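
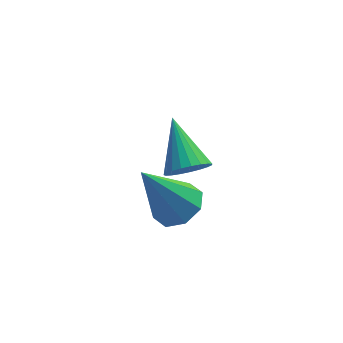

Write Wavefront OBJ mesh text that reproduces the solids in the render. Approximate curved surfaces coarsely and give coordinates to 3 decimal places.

v 0.195 2.668 -4.047
v 0.483 2.366 -3.536
v -0.035 4.032 -3.113
v 0.697 2.486 -3.659
v 0.824 2.638 -3.85
v 0.842 2.795 -4.074
v 0.748 2.93 -4.294
v 0.559 3.019 -4.471
v 0.306 3.048 -4.575
v 0.034 3.011 -4.588
v -0.209 2.915 -4.507
v -0.384 2.776 -4.347
v -0.458 2.618 -4.135
v -0.419 2.469 -3.908
v -0.274 2.354 -3.705
v -0.048 2.294 -3.561
v 0.22 2.298 -3.501
v -0.389 0.48 -3.124
v 0.121 0.026 -2.866
v -1.311 0.38 -1.476
v 0.242 0.562 -2.766
v -0.007 1.05 -2.875
v -0.48 1.204 -3.13
v -0.9 0.934 -3.381
v -1.02 0.398 -3.481
v -0.771 -0.09 -3.372
v -0.299 -0.244 -3.117
f 2 1 4
f 2 4 3
f 4 1 5
f 4 5 3
f 5 1 6
f 5 6 3
f 6 1 7
f 6 7 3
f 7 1 8
f 7 8 3
f 8 1 9
f 8 9 3
f 9 1 10
f 9 10 3
f 10 1 11
f 10 11 3
f 11 1 12
f 11 12 3
f 12 1 13
f 12 13 3
f 13 1 14
f 13 14 3
f 14 1 15
f 14 15 3
f 15 1 16
f 15 16 3
f 16 1 17
f 16 17 3
f 17 1 2
f 17 2 3
f 19 18 21
f 19 21 20
f 21 18 22
f 21 22 20
f 22 18 23
f 22 23 20
f 23 18 24
f 23 24 20
f 24 18 25
f 24 25 20
f 25 18 26
f 25 26 20
f 26 18 27
f 26 27 20
f 27 18 19
f 27 19 20



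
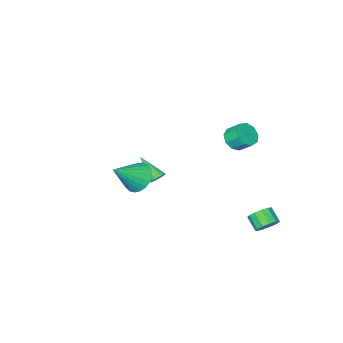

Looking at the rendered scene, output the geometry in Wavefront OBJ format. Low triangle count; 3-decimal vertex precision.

v -0.288 -3.174 -3.389
v 0.204 -3.021 -3.316
v -0.012 -4.586 -2.291
v 0.1 -2.917 -3.156
v -0.071 -2.858 -3.038
v -0.279 -2.854 -2.98
v -0.489 -2.905 -2.992
v -0.664 -3.002 -3.074
v -0.774 -3.129 -3.21
v -0.8 -3.264 -3.377
v -0.737 -3.383 -3.546
v -0.597 -3.467 -3.688
v -0.403 -3.499 -3.778
v -0.19 -3.475 -3.801
v 0.007 -3.4 -3.753
v 0.153 -3.285 -3.642
v 0.222 -3.151 -3.487
v -1.242 2.736 3.036
v -0.681 3.226 2.773
v -0.976 3.933 3.461
v -1.538 3.444 3.724
v -1.138 3.304 2.497
v -1.434 4.012 3.185
v -1.645 3.116 2.472
v -1.94 3.824 3.16
v -1.963 2.751 2.712
v -2.258 3.459 3.4
v -1.944 2.379 3.103
v -2.239 3.086 3.791
v -1.597 2.174 3.463
v -1.892 2.881 4.151
v -1.084 2.232 3.623
v -1.379 2.939 4.311
v -0.645 2.526 3.509
v -0.94 3.234 4.196
v -0.486 2.919 3.173
v -0.781 3.626 3.861
v -2.524 4.172 -3.854
v -1.783 4.206 -3.748
v -1.834 3.401 -3.139
v -2.576 3.368 -3.246
v -1.957 4.445 -3.446
v -2.009 3.641 -2.837
v -2.312 4.598 -3.274
v -2.363 3.793 -2.666
v -2.734 4.615 -3.287
v -2.785 3.811 -2.678
v -3.089 4.492 -3.479
v -3.141 3.688 -2.871
v -3.265 4.268 -3.791
v -3.317 3.463 -3.182
v -3.206 4.013 -4.123
v -3.258 3.208 -3.514
v -2.93 3.808 -4.369
v -2.982 3.004 -3.761
v -2.526 3.719 -4.452
v -2.577 2.915 -3.844
v -2.12 3.774 -4.346
v -2.172 2.97 -3.737
v -1.843 3.956 -4.083
v -1.895 3.151 -3.474
v 3.149 -0.081 0.046
v 3.749 -0.378 -0.723
v 4.711 -0.159 1.294
v 3.785 0.044 -0.742
v 3.71 0.445 -0.624
v 3.539 0.754 -0.39
v 3.301 0.92 -0.081
v 3.036 0.912 0.251
v 2.79 0.732 0.547
v 2.607 0.412 0.756
v 2.518 0.007 0.843
v 2.537 -0.414 0.792
v 2.663 -0.777 0.612
v 2.872 -1.02 0.334
v 3.13 -1.1 0.007
v 3.39 -1.004 -0.313
v 3.61 -0.749 -0.572
f 2 1 4
f 2 4 3
f 4 1 5
f 4 5 3
f 5 1 6
f 5 6 3
f 6 1 7
f 6 7 3
f 7 1 8
f 7 8 3
f 8 1 9
f 8 9 3
f 9 1 10
f 9 10 3
f 10 1 11
f 10 11 3
f 11 1 12
f 11 12 3
f 12 1 13
f 12 13 3
f 13 1 14
f 13 14 3
f 14 1 15
f 14 15 3
f 15 1 16
f 15 16 3
f 16 1 17
f 16 17 3
f 17 1 2
f 17 2 3
f 19 18 22
f 19 22 20
f 20 22 23
f 20 23 21
f 22 18 24
f 22 24 23
f 23 24 25
f 23 25 21
f 24 18 26
f 24 26 25
f 25 26 27
f 25 27 21
f 26 18 28
f 26 28 27
f 27 28 29
f 27 29 21
f 28 18 30
f 28 30 29
f 29 30 31
f 29 31 21
f 30 18 32
f 30 32 31
f 31 32 33
f 31 33 21
f 32 18 34
f 32 34 33
f 33 34 35
f 33 35 21
f 34 18 36
f 34 36 35
f 35 36 37
f 35 37 21
f 36 18 19
f 36 19 37
f 37 19 20
f 37 20 21
f 39 38 42
f 39 42 40
f 40 42 43
f 40 43 41
f 42 38 44
f 42 44 43
f 43 44 45
f 43 45 41
f 44 38 46
f 44 46 45
f 45 46 47
f 45 47 41
f 46 38 48
f 46 48 47
f 47 48 49
f 47 49 41
f 48 38 50
f 48 50 49
f 49 50 51
f 49 51 41
f 50 38 52
f 50 52 51
f 51 52 53
f 51 53 41
f 52 38 54
f 52 54 53
f 53 54 55
f 53 55 41
f 54 38 56
f 54 56 55
f 55 56 57
f 55 57 41
f 56 38 58
f 56 58 57
f 57 58 59
f 57 59 41
f 58 38 60
f 58 60 59
f 59 60 61
f 59 61 41
f 60 38 39
f 60 39 61
f 61 39 40
f 61 40 41
f 63 62 65
f 63 65 64
f 65 62 66
f 65 66 64
f 66 62 67
f 66 67 64
f 67 62 68
f 67 68 64
f 68 62 69
f 68 69 64
f 69 62 70
f 69 70 64
f 70 62 71
f 70 71 64
f 71 62 72
f 71 72 64
f 72 62 73
f 72 73 64
f 73 62 74
f 73 74 64
f 74 62 75
f 74 75 64
f 75 62 76
f 75 76 64
f 76 62 77
f 76 77 64
f 77 62 78
f 77 78 64
f 78 62 63
f 78 63 64



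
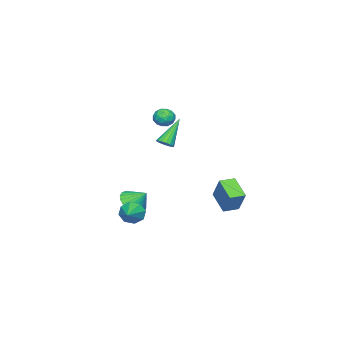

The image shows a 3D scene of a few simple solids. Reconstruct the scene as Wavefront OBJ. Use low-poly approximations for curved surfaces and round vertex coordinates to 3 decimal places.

v -3.756 -2.617 3.478
v -3.405 -2.202 3.118
v -3.095 -3.398 3.222
v -2.744 -2.983 2.862
v -2.748 -2.928 3.511
v -3.157 -2.445 3.67
v -3.343 -3.155 2.67
v -3.752 -2.672 2.829
v -3.15 -2.534 2.619
v -2.782 -2.394 3.139
v -3.718 -3.206 3.201
v -3.35 -3.066 3.721
v -3.638 -2.341 3.321
v -2.862 -3.259 3.019
v -2.864 -3.227 3.401
v -2.658 -2.983 3.189
v -3.493 -2.484 3.645
v -3.286 -2.24 3.433
v -2.9 -2.667 3.664
v -3.214 -3.36 2.907
v -3.007 -3.116 2.695
v -3.842 -2.617 3.151
v -3.636 -2.373 2.939
v -3.6 -2.933 2.676
v -3.282 -2.292 2.816
v -2.894 -2.751 2.665
v -3.246 -2.852 2.552
v -3.486 -2.569 2.645
v -3.066 -2.21 3.121
v -2.678 -2.669 2.97
v -2.68 -2.637 3.352
v -2.92 -2.353 3.445
v -2.916 -2.405 2.828
v -3.822 -2.931 3.37
v -3.434 -3.39 3.219
v -3.58 -3.247 2.895
v -3.82 -2.963 2.988
v -3.606 -2.849 3.675
v -3.218 -3.308 3.524
v -3.014 -3.031 3.695
v -3.254 -2.748 3.788
v -3.584 -3.195 3.512
v 3.307 -0.806 -0.941
v 3.612 -1.089 -1.504
v 4.653 -0.274 -0.479
v 3.444 -0.587 -1.592
v 3.196 -0.214 -1.299
v 3.013 -0.187 -0.796
v 3.001 -0.522 -0.379
v 3.169 -1.024 -0.291
v 3.417 -1.397 -0.584
v 3.6 -1.424 -1.087
v -1.097 1.342 -0.839
v -0.619 1.977 0.445
v -1.823 1.856 -0.823
v -1.345 2.491 0.461
v -0.415 2.329 -1.581
v 0.063 2.964 -0.297
v -1.141 2.843 -1.565
v -0.663 3.478 -0.281
v 2.34 -1.345 -0.673
v 3.161 -1.449 -0.528
v 2.3 -0.575 0.113
v 3.166 -1.214 -0.757
v 3.045 -1 -0.974
v 2.817 -0.838 -1.144
v 2.516 -0.753 -1.243
v 2.188 -0.758 -1.255
v 1.884 -0.853 -1.178
v 1.649 -1.022 -1.024
v 1.52 -1.241 -0.817
v 1.515 -1.475 -0.588
v 1.636 -1.689 -0.372
v 1.864 -1.851 -0.201
v 2.165 -1.936 -0.103
v 2.493 -1.931 -0.091
v 2.797 -1.836 -0.167
v 3.032 -1.667 -0.321
v 0.51 -0.555 2.944
v 0.862 -0.282 3.171
v -0.59 -0.325 4.376
v 0.735 -0.121 3.048
v 0.557 -0.059 2.901
v 0.367 -0.11 2.764
v 0.211 -0.264 2.668
v 0.122 -0.484 2.635
v 0.123 -0.72 2.673
v 0.212 -0.918 2.773
v 0.369 -1.033 2.912
v 0.558 -1.039 3.059
v 0.737 -0.933 3.178
v 0.863 -0.741 3.245
v 0.908 -0.506 3.242
f 1 38 17
f 38 12 41
f 17 41 6
f 38 41 17
f 1 17 13
f 17 6 18
f 13 18 2
f 17 18 13
f 1 13 22
f 13 2 23
f 22 23 8
f 13 23 22
f 1 22 34
f 22 8 37
f 34 37 11
f 22 37 34
f 1 34 38
f 34 11 42
f 38 42 12
f 34 42 38
f 2 18 29
f 18 6 32
f 29 32 10
f 18 32 29
f 6 41 19
f 41 12 40
f 19 40 5
f 41 40 19
f 12 42 39
f 42 11 35
f 39 35 3
f 42 35 39
f 11 37 36
f 37 8 24
f 36 24 7
f 37 24 36
f 8 23 28
f 23 2 25
f 28 25 9
f 23 25 28
f 4 30 16
f 30 10 31
f 16 31 5
f 30 31 16
f 4 16 14
f 16 5 15
f 14 15 3
f 16 15 14
f 4 14 21
f 14 3 20
f 21 20 7
f 14 20 21
f 4 21 26
f 21 7 27
f 26 27 9
f 21 27 26
f 4 26 30
f 26 9 33
f 30 33 10
f 26 33 30
f 5 31 19
f 31 10 32
f 19 32 6
f 31 32 19
f 3 15 39
f 15 5 40
f 39 40 12
f 15 40 39
f 7 20 36
f 20 3 35
f 36 35 11
f 20 35 36
f 9 27 28
f 27 7 24
f 28 24 8
f 27 24 28
f 10 33 29
f 33 9 25
f 29 25 2
f 33 25 29
f 44 43 46
f 44 46 45
f 46 43 47
f 46 47 45
f 47 43 48
f 47 48 45
f 48 43 49
f 48 49 45
f 49 43 50
f 49 50 45
f 50 43 51
f 50 51 45
f 51 43 52
f 51 52 45
f 52 43 44
f 52 44 45
f 54 56 53
f 57 54 53
f 53 56 55
f 55 57 53
f 54 60 56
f 58 54 57
f 58 60 54
f 56 60 55
f 59 57 55
f 55 60 59
f 59 58 57
f 60 58 59
f 62 61 64
f 62 64 63
f 64 61 65
f 64 65 63
f 65 61 66
f 65 66 63
f 66 61 67
f 66 67 63
f 67 61 68
f 67 68 63
f 68 61 69
f 68 69 63
f 69 61 70
f 69 70 63
f 70 61 71
f 70 71 63
f 71 61 72
f 71 72 63
f 72 61 73
f 72 73 63
f 73 61 74
f 73 74 63
f 74 61 75
f 74 75 63
f 75 61 76
f 75 76 63
f 76 61 77
f 76 77 63
f 77 61 78
f 77 78 63
f 78 61 62
f 78 62 63
f 80 79 82
f 80 82 81
f 82 79 83
f 82 83 81
f 83 79 84
f 83 84 81
f 84 79 85
f 84 85 81
f 85 79 86
f 85 86 81
f 86 79 87
f 86 87 81
f 87 79 88
f 87 88 81
f 88 79 89
f 88 89 81
f 89 79 90
f 89 90 81
f 90 79 91
f 90 91 81
f 91 79 92
f 91 92 81
f 92 79 93
f 92 93 81
f 93 79 80
f 93 80 81



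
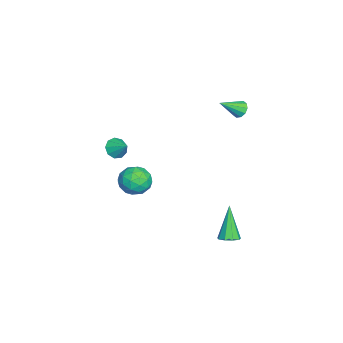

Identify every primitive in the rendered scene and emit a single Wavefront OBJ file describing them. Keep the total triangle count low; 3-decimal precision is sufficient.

v -3.381 -2.082 -2.489
v -2.504 -1.657 -2.226
v -2.716 -3.563 -2.314
v -1.839 -3.138 -2.051
v -2.634 -3.078 -1.432
v -3.045 -2.163 -1.54
v -2.175 -3.057 -3
v -2.586 -2.142 -3.108
v -1.759 -2.26 -2.542
v -2.042 -2.273 -1.573
v -3.178 -2.947 -2.967
v -3.461 -2.96 -1.998
v -3.001 -1.739 -2.373
v -2.219 -3.481 -2.167
v -2.686 -3.446 -1.803
v -2.171 -3.196 -1.649
v -3.319 -2.037 -1.97
v -2.803 -1.787 -1.815
v -2.88 -2.622 -1.349
v -2.417 -3.433 -2.725
v -1.901 -3.183 -2.57
v -3.049 -2.024 -2.891
v -2.534 -1.774 -2.737
v -2.34 -2.598 -3.191
v -2.047 -1.844 -2.404
v -1.656 -2.715 -2.301
v -1.854 -2.667 -2.859
v -2.096 -2.129 -2.922
v -2.214 -1.852 -1.835
v -1.823 -2.722 -1.732
v -2.29 -2.687 -1.368
v -2.532 -2.149 -1.432
v -1.776 -2.206 -2.02
v -3.397 -2.498 -2.808
v -3.006 -3.368 -2.705
v -2.688 -3.071 -3.108
v -2.93 -2.533 -3.172
v -3.564 -2.505 -2.239
v -3.173 -3.376 -2.136
v -3.124 -3.091 -1.618
v -3.366 -2.553 -1.681
v -3.444 -3.014 -2.52
v -0.385 2.739 -4.839
v -0.066 2.215 -4.698
v -1.395 2.641 -2.921
v 0.154 2.561 -4.564
v 0.121 2.991 -4.56
v -0.149 3.303 -4.685
v -0.528 3.351 -4.883
v -0.841 3.113 -5.06
v -0.94 2.7 -5.134
v -0.78 2.306 -5.069
v -0.434 2.114 -4.897
v -1.766 -3.46 0.917
v -1.518 -3.14 0.359
v -1.194 -2.78 1.563
v -1.919 -2.934 0.498
v -2.249 -2.975 0.833
v -2.353 -3.243 1.207
v -2.183 -3.612 1.445
v -1.818 -3.911 1.437
v -1.428 -3.999 1.184
v -1.197 -3.835 0.807
v -1.233 -3.496 0.481
v -4.092 2.878 2.952
v -3.749 2.73 2.509
v -3.408 1.842 3.828
v -3.587 2.992 2.692
v -3.618 3.211 2.974
v -3.83 3.302 3.248
v -4.143 3.231 3.409
v -4.436 3.026 3.395
v -4.598 2.764 3.212
v -4.567 2.546 2.929
v -4.355 2.454 2.655
v -4.042 2.525 2.495
f 1 38 17
f 38 12 41
f 17 41 6
f 38 41 17
f 1 17 13
f 17 6 18
f 13 18 2
f 17 18 13
f 1 13 22
f 13 2 23
f 22 23 8
f 13 23 22
f 1 22 34
f 22 8 37
f 34 37 11
f 22 37 34
f 1 34 38
f 34 11 42
f 38 42 12
f 34 42 38
f 2 18 29
f 18 6 32
f 29 32 10
f 18 32 29
f 6 41 19
f 41 12 40
f 19 40 5
f 41 40 19
f 12 42 39
f 42 11 35
f 39 35 3
f 42 35 39
f 11 37 36
f 37 8 24
f 36 24 7
f 37 24 36
f 8 23 28
f 23 2 25
f 28 25 9
f 23 25 28
f 4 30 16
f 30 10 31
f 16 31 5
f 30 31 16
f 4 16 14
f 16 5 15
f 14 15 3
f 16 15 14
f 4 14 21
f 14 3 20
f 21 20 7
f 14 20 21
f 4 21 26
f 21 7 27
f 26 27 9
f 21 27 26
f 4 26 30
f 26 9 33
f 30 33 10
f 26 33 30
f 5 31 19
f 31 10 32
f 19 32 6
f 31 32 19
f 3 15 39
f 15 5 40
f 39 40 12
f 15 40 39
f 7 20 36
f 20 3 35
f 36 35 11
f 20 35 36
f 9 27 28
f 27 7 24
f 28 24 8
f 27 24 28
f 10 33 29
f 33 9 25
f 29 25 2
f 33 25 29
f 44 43 46
f 44 46 45
f 46 43 47
f 46 47 45
f 47 43 48
f 47 48 45
f 48 43 49
f 48 49 45
f 49 43 50
f 49 50 45
f 50 43 51
f 50 51 45
f 51 43 52
f 51 52 45
f 52 43 53
f 52 53 45
f 53 43 44
f 53 44 45
f 55 54 57
f 55 57 56
f 57 54 58
f 57 58 56
f 58 54 59
f 58 59 56
f 59 54 60
f 59 60 56
f 60 54 61
f 60 61 56
f 61 54 62
f 61 62 56
f 62 54 63
f 62 63 56
f 63 54 64
f 63 64 56
f 64 54 55
f 64 55 56
f 66 65 68
f 66 68 67
f 68 65 69
f 68 69 67
f 69 65 70
f 69 70 67
f 70 65 71
f 70 71 67
f 71 65 72
f 71 72 67
f 72 65 73
f 72 73 67
f 73 65 74
f 73 74 67
f 74 65 75
f 74 75 67
f 75 65 76
f 75 76 67
f 76 65 66
f 76 66 67



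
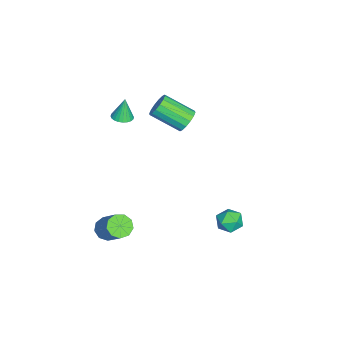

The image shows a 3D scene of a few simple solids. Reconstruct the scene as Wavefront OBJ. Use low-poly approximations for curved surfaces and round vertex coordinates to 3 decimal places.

v -3.602 0.959 -0.705
v -3.088 0.659 -1.109
v -3.263 -0.919 -0.16
v -3.778 -0.619 0.245
v -2.907 0.812 -0.821
v -3.082 -0.766 0.128
v -2.913 1.005 -0.502
v -3.088 -0.574 0.447
v -3.104 1.185 -0.237
v -3.279 -0.393 0.712
v -3.428 1.305 -0.098
v -3.603 -0.273 0.852
v -3.799 1.332 -0.121
v -3.974 -0.246 0.828
v -4.117 1.259 -0.3
v -4.292 -0.319 0.649
v -4.298 1.106 -0.588
v -4.473 -0.472 0.361
v -4.292 0.914 -0.907
v -4.467 -0.665 0.042
v -4.101 0.733 -1.172
v -4.276 -0.845 -0.223
v -3.777 0.613 -1.312
v -3.952 -0.965 -0.362
v -3.406 0.586 -1.288
v -3.581 -0.992 -0.339
v 1.17 4.338 -3.17
v 1.919 4.228 -3.182
v 1.021 3.412 -3.958
v 1.77 3.302 -3.97
v 1.375 3.143 -3.345
v 1.467 3.715 -2.858
v 1.473 3.925 -4.282
v 1.565 4.497 -3.795
v 2.106 3.973 -3.87
v 2.046 3.49 -3.291
v 0.894 4.15 -3.849
v 0.834 3.667 -3.27
v -1.802 -2.043 0.844
v -1.241 -1.913 0.91
v -1.978 -1.917 2.096
v -1.331 -1.707 0.876
v -1.492 -1.553 0.838
v -1.701 -1.474 0.801
v -1.925 -1.481 0.77
v -2.13 -1.574 0.751
v -2.286 -1.738 0.746
v -2.368 -1.949 0.755
v -2.364 -2.174 0.779
v -2.274 -2.379 0.812
v -2.113 -2.533 0.85
v -1.904 -2.613 0.888
v -1.68 -2.606 0.918
v -1.474 -2.513 0.938
v -1.319 -2.348 0.943
v -1.237 -2.138 0.933
v 2.164 -2.121 -4.475
v 2.683 -2.019 -4.918
v 3.755 -1.177 -3.468
v 3.236 -1.279 -3.025
v 2.394 -1.647 -4.92
v 3.465 -0.804 -3.47
v 1.997 -1.496 -4.714
v 3.068 -0.654 -3.264
v 1.678 -1.638 -4.396
v 2.749 -0.796 -2.946
v 1.587 -2.006 -4.115
v 2.658 -1.164 -2.665
v 1.766 -2.428 -4.002
v 2.837 -1.585 -2.552
v 2.132 -2.706 -4.111
v 3.203 -1.864 -2.661
v 2.512 -2.711 -4.389
v 3.584 -1.868 -2.94
v 2.73 -2.44 -4.708
v 3.802 -1.597 -3.258
f 2 1 5
f 2 5 3
f 3 5 6
f 3 6 4
f 5 1 7
f 5 7 6
f 6 7 8
f 6 8 4
f 7 1 9
f 7 9 8
f 8 9 10
f 8 10 4
f 9 1 11
f 9 11 10
f 10 11 12
f 10 12 4
f 11 1 13
f 11 13 12
f 12 13 14
f 12 14 4
f 13 1 15
f 13 15 14
f 14 15 16
f 14 16 4
f 15 1 17
f 15 17 16
f 16 17 18
f 16 18 4
f 17 1 19
f 17 19 18
f 18 19 20
f 18 20 4
f 19 1 21
f 19 21 20
f 20 21 22
f 20 22 4
f 21 1 23
f 21 23 22
f 22 23 24
f 22 24 4
f 23 1 25
f 23 25 24
f 24 25 26
f 24 26 4
f 25 1 2
f 25 2 26
f 26 2 3
f 26 3 4
f 27 38 32
f 27 32 28
f 27 28 34
f 27 34 37
f 27 37 38
f 28 32 36
f 32 38 31
f 38 37 29
f 37 34 33
f 34 28 35
f 30 36 31
f 30 31 29
f 30 29 33
f 30 33 35
f 30 35 36
f 31 36 32
f 29 31 38
f 33 29 37
f 35 33 34
f 36 35 28
f 40 39 42
f 40 42 41
f 42 39 43
f 42 43 41
f 43 39 44
f 43 44 41
f 44 39 45
f 44 45 41
f 45 39 46
f 45 46 41
f 46 39 47
f 46 47 41
f 47 39 48
f 47 48 41
f 48 39 49
f 48 49 41
f 49 39 50
f 49 50 41
f 50 39 51
f 50 51 41
f 51 39 52
f 51 52 41
f 52 39 53
f 52 53 41
f 53 39 54
f 53 54 41
f 54 39 55
f 54 55 41
f 55 39 56
f 55 56 41
f 56 39 40
f 56 40 41
f 58 57 61
f 58 61 59
f 59 61 62
f 59 62 60
f 61 57 63
f 61 63 62
f 62 63 64
f 62 64 60
f 63 57 65
f 63 65 64
f 64 65 66
f 64 66 60
f 65 57 67
f 65 67 66
f 66 67 68
f 66 68 60
f 67 57 69
f 67 69 68
f 68 69 70
f 68 70 60
f 69 57 71
f 69 71 70
f 70 71 72
f 70 72 60
f 71 57 73
f 71 73 72
f 72 73 74
f 72 74 60
f 73 57 75
f 73 75 74
f 74 75 76
f 74 76 60
f 75 57 58
f 75 58 76
f 76 58 59
f 76 59 60



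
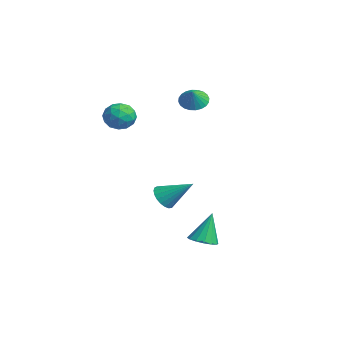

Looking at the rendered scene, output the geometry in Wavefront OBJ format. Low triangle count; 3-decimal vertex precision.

v -3.758 3.728 2.556
v -3.115 3.617 2.01
v -3.122 3.432 3.364
v -3.074 3.935 2.095
v -3.137 4.222 2.249
v -3.295 4.433 2.451
v -3.523 4.537 2.668
v -3.786 4.518 2.868
v -4.046 4.379 3.021
v -4.261 4.14 3.103
v -4.4 3.839 3.102
v -4.441 3.521 3.017
v -4.378 3.235 2.862
v -4.221 3.023 2.661
v -3.993 2.919 2.444
v -3.729 2.938 2.243
v -3.47 3.078 2.091
v -3.254 3.316 2.009
v -0.656 0.943 -3.274
v 0.061 0.52 -3.392
v 0.316 2.257 -2.086
v 0.069 0.751 -3.654
v -0.049 1.015 -3.85
v -0.271 1.267 -3.947
v -0.56 1.462 -3.927
v -0.865 1.568 -3.794
v -1.134 1.566 -3.572
v -1.32 1.456 -3.297
v -1.392 1.257 -3.019
v -1.336 1.004 -2.785
v -1.162 0.74 -2.635
v -0.901 0.512 -2.596
v -0.597 0.358 -2.674
v -0.304 0.305 -2.856
v -0.071 0.362 -3.109
v -3.658 -0.921 2.266
v -3.174 -0.199 2.691
v -2.326 -1.441 1.629
v -1.842 -0.719 2.054
v -2.214 -1.432 2.59
v -3.038 -1.111 2.984
v -2.462 -0.529 1.336
v -3.286 -0.208 1.73
v -2.435 0.043 2.116
v -2.282 -0.515 2.891
v -3.218 -1.125 1.429
v -3.065 -1.683 2.204
v -3.533 -0.515 2.534
v -1.967 -1.125 1.786
v -2.186 -1.544 2.101
v -1.901 -1.12 2.35
v -3.453 -1.051 2.707
v -3.168 -0.626 2.956
v -2.604 -1.351 2.897
v -2.332 -1.014 1.364
v -2.047 -0.589 1.613
v -3.599 -0.52 1.97
v -3.314 -0.096 2.219
v -2.896 -0.289 1.423
v -2.814 0.052 2.446
v -2.031 -0.253 2.071
v -2.396 -0.142 1.65
v -2.88 0.047 1.881
v -2.724 -0.276 2.901
v -1.941 -0.581 2.527
v -2.16 -1 2.842
v -2.644 -0.812 3.074
v -2.289 -0.133 2.563
v -3.559 -1.059 1.793
v -2.776 -1.364 1.419
v -2.856 -0.828 1.246
v -3.34 -0.64 1.478
v -3.469 -1.387 2.249
v -2.686 -1.692 1.874
v -2.62 -1.687 2.439
v -3.104 -1.498 2.67
v -3.211 -1.507 1.757
v 3.572 1.619 -4.824
v 4.177 2.177 -4.936
v 3.348 2.221 -3.036
v 3.816 2.38 -5.049
v 3.389 2.379 -5.103
v 3.012 2.175 -5.081
v 2.785 1.822 -4.991
v 2.768 1.414 -4.856
v 2.968 1.062 -4.712
v 3.329 0.858 -4.599
v 3.755 0.859 -4.546
v 4.132 1.063 -4.567
v 4.36 1.417 -4.657
v 4.376 1.824 -4.792
f 2 1 4
f 2 4 3
f 4 1 5
f 4 5 3
f 5 1 6
f 5 6 3
f 6 1 7
f 6 7 3
f 7 1 8
f 7 8 3
f 8 1 9
f 8 9 3
f 9 1 10
f 9 10 3
f 10 1 11
f 10 11 3
f 11 1 12
f 11 12 3
f 12 1 13
f 12 13 3
f 13 1 14
f 13 14 3
f 14 1 15
f 14 15 3
f 15 1 16
f 15 16 3
f 16 1 17
f 16 17 3
f 17 1 18
f 17 18 3
f 18 1 2
f 18 2 3
f 20 19 22
f 20 22 21
f 22 19 23
f 22 23 21
f 23 19 24
f 23 24 21
f 24 19 25
f 24 25 21
f 25 19 26
f 25 26 21
f 26 19 27
f 26 27 21
f 27 19 28
f 27 28 21
f 28 19 29
f 28 29 21
f 29 19 30
f 29 30 21
f 30 19 31
f 30 31 21
f 31 19 32
f 31 32 21
f 32 19 33
f 32 33 21
f 33 19 34
f 33 34 21
f 34 19 35
f 34 35 21
f 35 19 20
f 35 20 21
f 36 73 52
f 73 47 76
f 52 76 41
f 73 76 52
f 36 52 48
f 52 41 53
f 48 53 37
f 52 53 48
f 36 48 57
f 48 37 58
f 57 58 43
f 48 58 57
f 36 57 69
f 57 43 72
f 69 72 46
f 57 72 69
f 36 69 73
f 69 46 77
f 73 77 47
f 69 77 73
f 37 53 64
f 53 41 67
f 64 67 45
f 53 67 64
f 41 76 54
f 76 47 75
f 54 75 40
f 76 75 54
f 47 77 74
f 77 46 70
f 74 70 38
f 77 70 74
f 46 72 71
f 72 43 59
f 71 59 42
f 72 59 71
f 43 58 63
f 58 37 60
f 63 60 44
f 58 60 63
f 39 65 51
f 65 45 66
f 51 66 40
f 65 66 51
f 39 51 49
f 51 40 50
f 49 50 38
f 51 50 49
f 39 49 56
f 49 38 55
f 56 55 42
f 49 55 56
f 39 56 61
f 56 42 62
f 61 62 44
f 56 62 61
f 39 61 65
f 61 44 68
f 65 68 45
f 61 68 65
f 40 66 54
f 66 45 67
f 54 67 41
f 66 67 54
f 38 50 74
f 50 40 75
f 74 75 47
f 50 75 74
f 42 55 71
f 55 38 70
f 71 70 46
f 55 70 71
f 44 62 63
f 62 42 59
f 63 59 43
f 62 59 63
f 45 68 64
f 68 44 60
f 64 60 37
f 68 60 64
f 79 78 81
f 79 81 80
f 81 78 82
f 81 82 80
f 82 78 83
f 82 83 80
f 83 78 84
f 83 84 80
f 84 78 85
f 84 85 80
f 85 78 86
f 85 86 80
f 86 78 87
f 86 87 80
f 87 78 88
f 87 88 80
f 88 78 89
f 88 89 80
f 89 78 90
f 89 90 80
f 90 78 91
f 90 91 80
f 91 78 79
f 91 79 80



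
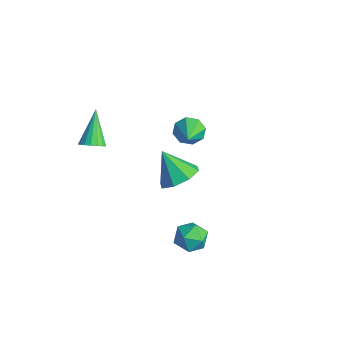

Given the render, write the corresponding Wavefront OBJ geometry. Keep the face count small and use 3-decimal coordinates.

v -2.568 3.115 -0.735
v -1.992 3.556 -1.117
v -1.452 2.305 0.015
v -2.17 3.813 -0.573
v -2.581 3.662 -0.124
v -2.985 3.19 -0.032
v -3.145 2.674 -0.352
v -2.967 2.417 -0.896
v -2.555 2.568 -1.345
v -2.152 3.04 -1.437
v 3.204 -0.493 -0.541
v 4.022 -0.206 -0.638
v 3.618 -1.794 -0.902
v 4.436 -1.507 -0.999
v 4.08 -1.548 -0.203
v 3.823 -0.744 0.02
v 3.817 -1.256 -1.56
v 3.56 -0.452 -1.337
v 4.401 -0.677 -1.267
v 4.563 -0.858 -0.429
v 3.077 -1.142 -1.111
v 3.239 -1.323 -0.273
v -1.697 -2.781 2.365
v -1.344 -3.057 2.837
v -2.783 -1.899 3.695
v -1.196 -2.789 2.78
v -1.163 -2.52 2.628
v -1.252 -2.31 2.416
v -1.443 -2.208 2.192
v -1.692 -2.238 2.009
v -1.943 -2.392 1.906
v -2.137 -2.635 1.909
v -2.23 -2.912 2.017
v -2.201 -3.159 2.204
v -2.057 -3.319 2.428
v -1.83 -3.356 2.638
v -1.573 -3.261 2.786
v 1.663 -0.198 1.411
v 2.487 -0.219 2.044
v 0.657 -0.502 2.709
v 2.176 0.51 1.974
v 1.564 0.824 1.574
v 1.01 0.54 1.078
v 0.838 -0.177 0.777
v 1.15 -0.906 0.848
v 1.761 -1.22 1.248
v 2.316 -0.936 1.744
f 2 1 4
f 2 4 3
f 4 1 5
f 4 5 3
f 5 1 6
f 5 6 3
f 6 1 7
f 6 7 3
f 7 1 8
f 7 8 3
f 8 1 9
f 8 9 3
f 9 1 10
f 9 10 3
f 10 1 2
f 10 2 3
f 11 22 16
f 11 16 12
f 11 12 18
f 11 18 21
f 11 21 22
f 12 16 20
f 16 22 15
f 22 21 13
f 21 18 17
f 18 12 19
f 14 20 15
f 14 15 13
f 14 13 17
f 14 17 19
f 14 19 20
f 15 20 16
f 13 15 22
f 17 13 21
f 19 17 18
f 20 19 12
f 24 23 26
f 24 26 25
f 26 23 27
f 26 27 25
f 27 23 28
f 27 28 25
f 28 23 29
f 28 29 25
f 29 23 30
f 29 30 25
f 30 23 31
f 30 31 25
f 31 23 32
f 31 32 25
f 32 23 33
f 32 33 25
f 33 23 34
f 33 34 25
f 34 23 35
f 34 35 25
f 35 23 36
f 35 36 25
f 36 23 37
f 36 37 25
f 37 23 24
f 37 24 25
f 39 38 41
f 39 41 40
f 41 38 42
f 41 42 40
f 42 38 43
f 42 43 40
f 43 38 44
f 43 44 40
f 44 38 45
f 44 45 40
f 45 38 46
f 45 46 40
f 46 38 47
f 46 47 40
f 47 38 39
f 47 39 40



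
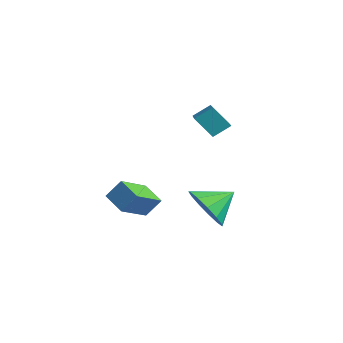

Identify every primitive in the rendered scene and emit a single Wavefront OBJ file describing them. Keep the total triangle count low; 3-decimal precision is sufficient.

v -1.14 1.442 2.788
v -0.919 2.065 3.273
v -2.659 2.348 2.317
v -2.437 2.971 2.802
v -0.623 1.889 1.978
v -0.401 2.512 2.463
v -2.141 2.795 1.507
v -1.92 3.418 1.992
v -1.364 2.08 -1.843
v -0.559 1.632 -1.406
v -1.136 3.16 -1.157
v -0.363 1.891 -1.88
v -0.484 2.21 -2.342
v -0.885 2.488 -2.646
v -1.438 2.636 -2.695
v -1.968 2.608 -2.473
v -2.306 2.412 -2.052
v -2.345 2.11 -1.564
v -2.073 1.799 -1.165
v -1.576 1.577 -0.981
v -1.011 1.515 -1.071
v -2.303 0.15 -2.086
v -1.887 -1.108 -1.451
v -3.251 0.06 -1.643
v -2.834 -1.199 -1.008
v -2.006 0.619 -1.352
v -1.589 -0.64 -0.717
v -2.953 0.528 -0.909
v -2.537 -0.73 -0.274
f 2 4 1
f 5 2 1
f 1 4 3
f 3 5 1
f 2 8 4
f 6 2 5
f 6 8 2
f 4 8 3
f 7 5 3
f 3 8 7
f 7 6 5
f 8 6 7
f 10 9 12
f 10 12 11
f 12 9 13
f 12 13 11
f 13 9 14
f 13 14 11
f 14 9 15
f 14 15 11
f 15 9 16
f 15 16 11
f 16 9 17
f 16 17 11
f 17 9 18
f 17 18 11
f 18 9 19
f 18 19 11
f 19 9 20
f 19 20 11
f 20 9 21
f 20 21 11
f 21 9 10
f 21 10 11
f 23 25 22
f 26 23 22
f 22 25 24
f 24 26 22
f 23 29 25
f 27 23 26
f 27 29 23
f 25 29 24
f 28 26 24
f 24 29 28
f 28 27 26
f 29 27 28



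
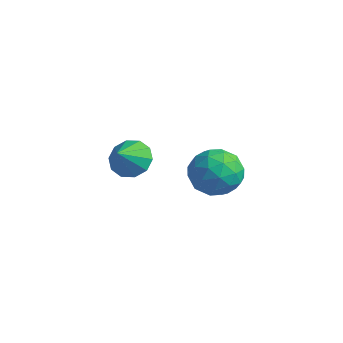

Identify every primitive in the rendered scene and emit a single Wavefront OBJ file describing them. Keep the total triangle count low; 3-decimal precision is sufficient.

v 2.773 -3.354 1.226
v 3.466 -2.982 1.374
v 3.047 -4.166 1.994
v 3.127 -2.802 1.685
v 2.652 -2.833 1.821
v 2.224 -3.063 1.73
v 2.006 -3.404 1.447
v 2.081 -3.726 1.079
v 2.42 -3.906 0.768
v 2.894 -3.875 0.632
v 3.322 -3.645 0.723
v 3.541 -3.304 1.006
v 2.551 1.528 -0.91
v 3.376 0.941 -0.526
v 2.124 0.219 -1.994
v 2.949 -0.368 -1.61
v 2.093 -0.162 -0.981
v 2.356 0.647 -0.311
v 3.144 0.513 -2.209
v 3.407 1.322 -1.539
v 3.743 0.314 -1.329
v 3.093 -0.103 -0.57
v 2.407 1.263 -1.95
v 1.757 0.846 -1.191
v 3.001 1.349 -0.623
v 2.499 -0.189 -1.897
v 1.996 -0.068 -1.527
v 2.481 -0.413 -1.302
v 2.401 1.176 -0.496
v 2.887 0.831 -0.271
v 2.132 0.183 -0.538
v 2.613 0.329 -2.249
v 3.099 -0.016 -2.024
v 3.019 1.573 -1.218
v 3.504 1.228 -0.993
v 3.368 0.977 -1.982
v 3.701 0.636 -0.869
v 3.451 -0.134 -1.507
v 3.565 0.384 -1.859
v 3.72 0.86 -1.465
v 3.32 0.39 -0.423
v 3.069 -0.379 -1.06
v 2.565 -0.258 -0.69
v 2.72 0.218 -0.296
v 3.535 0.022 -0.895
v 2.431 1.539 -1.46
v 2.18 0.77 -2.097
v 2.78 0.942 -2.224
v 2.935 1.418 -1.83
v 2.049 1.294 -1.013
v 1.799 0.524 -1.651
v 1.78 0.3 -1.055
v 1.935 0.776 -0.661
v 1.965 1.138 -1.625
f 2 1 4
f 2 4 3
f 4 1 5
f 4 5 3
f 5 1 6
f 5 6 3
f 6 1 7
f 6 7 3
f 7 1 8
f 7 8 3
f 8 1 9
f 8 9 3
f 9 1 10
f 9 10 3
f 10 1 11
f 10 11 3
f 11 1 12
f 11 12 3
f 12 1 2
f 12 2 3
f 13 50 29
f 50 24 53
f 29 53 18
f 50 53 29
f 13 29 25
f 29 18 30
f 25 30 14
f 29 30 25
f 13 25 34
f 25 14 35
f 34 35 20
f 25 35 34
f 13 34 46
f 34 20 49
f 46 49 23
f 34 49 46
f 13 46 50
f 46 23 54
f 50 54 24
f 46 54 50
f 14 30 41
f 30 18 44
f 41 44 22
f 30 44 41
f 18 53 31
f 53 24 52
f 31 52 17
f 53 52 31
f 24 54 51
f 54 23 47
f 51 47 15
f 54 47 51
f 23 49 48
f 49 20 36
f 48 36 19
f 49 36 48
f 20 35 40
f 35 14 37
f 40 37 21
f 35 37 40
f 16 42 28
f 42 22 43
f 28 43 17
f 42 43 28
f 16 28 26
f 28 17 27
f 26 27 15
f 28 27 26
f 16 26 33
f 26 15 32
f 33 32 19
f 26 32 33
f 16 33 38
f 33 19 39
f 38 39 21
f 33 39 38
f 16 38 42
f 38 21 45
f 42 45 22
f 38 45 42
f 17 43 31
f 43 22 44
f 31 44 18
f 43 44 31
f 15 27 51
f 27 17 52
f 51 52 24
f 27 52 51
f 19 32 48
f 32 15 47
f 48 47 23
f 32 47 48
f 21 39 40
f 39 19 36
f 40 36 20
f 39 36 40
f 22 45 41
f 45 21 37
f 41 37 14
f 45 37 41



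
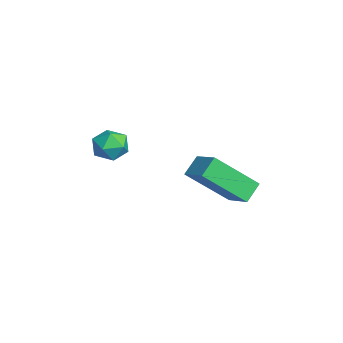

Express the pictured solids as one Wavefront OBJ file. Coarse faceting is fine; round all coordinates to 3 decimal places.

v -0.885 4.235 -1.735
v -1.021 2.655 -0.282
v 0.163 4.619 -1.22
v 0.028 3.039 0.233
v -0.408 3.681 -2.293
v -0.543 2.101 -0.84
v 0.641 4.065 -1.778
v 0.505 2.485 -0.325
v -0.011 0.036 0.891
v 0.436 -0.199 1.412
v -0.676 -0.921 1.028
v -0.229 -1.156 1.549
v -0.647 -0.575 1.665
v -0.236 0.017 1.58
v -0.004 -1.137 0.86
v 0.407 -0.545 0.775
v 0.44 -0.924 1.393
v 0.042 -0.576 1.89
v -0.282 -0.544 0.55
v -0.68 -0.196 1.047
f 2 4 1
f 5 2 1
f 1 4 3
f 3 5 1
f 2 8 4
f 6 2 5
f 6 8 2
f 4 8 3
f 7 5 3
f 3 8 7
f 7 6 5
f 8 6 7
f 9 20 14
f 9 14 10
f 9 10 16
f 9 16 19
f 9 19 20
f 10 14 18
f 14 20 13
f 20 19 11
f 19 16 15
f 16 10 17
f 12 18 13
f 12 13 11
f 12 11 15
f 12 15 17
f 12 17 18
f 13 18 14
f 11 13 20
f 15 11 19
f 17 15 16
f 18 17 10



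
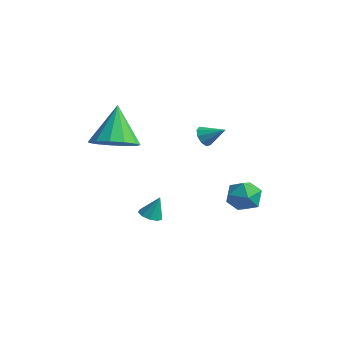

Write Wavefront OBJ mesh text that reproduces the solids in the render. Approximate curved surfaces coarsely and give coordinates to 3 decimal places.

v -2.978 1.598 0.288
v -2.625 1.394 -0.096
v -2.122 2.022 0.852
v -2.736 1.748 -0.194
v -2.96 2.031 -0.066
v -3.193 2.112 0.227
v -3.325 1.952 0.549
v -3.296 1.627 0.749
v -3.118 1.288 0.733
v -2.875 1.094 0.509
v -2.68 1.136 0.182
v -3.47 -1.116 -3.688
v -2.925 -1.196 -3.787
v -3.23 -0.764 -2.652
v -3.026 -0.84 -3.885
v -3.334 -0.613 -3.891
v -3.707 -0.622 -3.801
v -3.968 -0.862 -3.659
v -3.997 -1.221 -3.529
v -3.78 -1.532 -3.474
v -3.417 -1.648 -3.519
v -3.08 -1.515 -3.643
v -0.588 2.554 -2.871
v -0.159 2.237 -2.154
v -1.341 1.323 -2.966
v -0.912 1.006 -2.249
v -1.493 1.678 -2.16
v -1.028 2.439 -2.101
v -0.472 1.121 -3.019
v -0.007 1.882 -2.96
v -0.087 1.351 -2.246
v -0.718 1.695 -1.715
v -0.782 1.865 -3.405
v -1.413 2.209 -2.874
v -3.444 -3.149 1.388
v -2.668 -2.387 1.319
v -4.136 -2.291 3.092
v -3.153 -2.168 1.012
v -3.73 -2.261 0.824
v -4.217 -2.635 0.816
v -4.458 -3.173 0.988
v -4.378 -3.703 1.288
v -4.001 -4.057 1.619
v -3.447 -4.123 1.877
v -2.893 -3.88 1.979
v -2.513 -3.404 1.894
v -2.429 -2.848 1.648
f 2 1 4
f 2 4 3
f 4 1 5
f 4 5 3
f 5 1 6
f 5 6 3
f 6 1 7
f 6 7 3
f 7 1 8
f 7 8 3
f 8 1 9
f 8 9 3
f 9 1 10
f 9 10 3
f 10 1 11
f 10 11 3
f 11 1 2
f 11 2 3
f 13 12 15
f 13 15 14
f 15 12 16
f 15 16 14
f 16 12 17
f 16 17 14
f 17 12 18
f 17 18 14
f 18 12 19
f 18 19 14
f 19 12 20
f 19 20 14
f 20 12 21
f 20 21 14
f 21 12 22
f 21 22 14
f 22 12 13
f 22 13 14
f 23 34 28
f 23 28 24
f 23 24 30
f 23 30 33
f 23 33 34
f 24 28 32
f 28 34 27
f 34 33 25
f 33 30 29
f 30 24 31
f 26 32 27
f 26 27 25
f 26 25 29
f 26 29 31
f 26 31 32
f 27 32 28
f 25 27 34
f 29 25 33
f 31 29 30
f 32 31 24
f 36 35 38
f 36 38 37
f 38 35 39
f 38 39 37
f 39 35 40
f 39 40 37
f 40 35 41
f 40 41 37
f 41 35 42
f 41 42 37
f 42 35 43
f 42 43 37
f 43 35 44
f 43 44 37
f 44 35 45
f 44 45 37
f 45 35 46
f 45 46 37
f 46 35 47
f 46 47 37
f 47 35 36
f 47 36 37



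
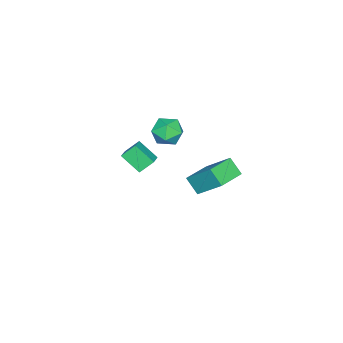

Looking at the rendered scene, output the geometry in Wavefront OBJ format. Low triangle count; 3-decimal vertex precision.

v 0.973 0.321 3.998
v 1.747 -0.241 3.747
v -0.007 -0.919 3.753
v 0.767 -1.481 3.502
v 0.655 -1.184 4.438
v 1.261 -0.417 4.589
v 0.479 -0.743 2.911
v 1.085 0.024 3.062
v 1.441 -0.898 3.075
v 1.55 -1.171 4.019
v 0.19 0.011 3.481
v 0.299 -0.262 4.425
v 2.689 2.583 3.343
v 2.906 4.016 4.693
v 2.904 3.326 2.52
v 3.121 4.759 3.869
v 4.279 2.241 3.451
v 4.496 3.674 4.8
v 4.494 2.984 2.627
v 4.711 4.417 3.977
v -0.662 -3.969 -0.142
v -1.161 -3.35 0.589
v -0.611 -2.831 -1.071
v -1.11 -2.212 -0.34
v 0.33 -3.668 0.28
v -0.169 -3.049 1.011
v 0.381 -2.53 -0.649
v -0.118 -1.911 0.082
f 1 12 6
f 1 6 2
f 1 2 8
f 1 8 11
f 1 11 12
f 2 6 10
f 6 12 5
f 12 11 3
f 11 8 7
f 8 2 9
f 4 10 5
f 4 5 3
f 4 3 7
f 4 7 9
f 4 9 10
f 5 10 6
f 3 5 12
f 7 3 11
f 9 7 8
f 10 9 2
f 14 16 13
f 17 14 13
f 13 16 15
f 15 17 13
f 14 20 16
f 18 14 17
f 18 20 14
f 16 20 15
f 19 17 15
f 15 20 19
f 19 18 17
f 20 18 19
f 22 24 21
f 25 22 21
f 21 24 23
f 23 25 21
f 22 28 24
f 26 22 25
f 26 28 22
f 24 28 23
f 27 25 23
f 23 28 27
f 27 26 25
f 28 26 27



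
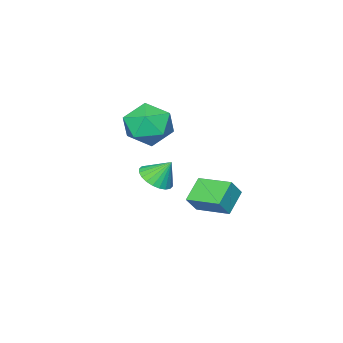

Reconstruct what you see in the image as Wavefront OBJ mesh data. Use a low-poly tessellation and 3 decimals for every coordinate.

v -2.208 1.372 -1.733
v -3.216 1.054 -1.011
v -2.508 2.931 -1.465
v -3.516 2.613 -0.743
v -1.644 1.347 -0.957
v -2.652 1.029 -0.235
v -1.944 2.906 -0.689
v -2.952 2.588 0.033
v -0.451 1.681 4.441
v 0.648 1.47 4.555
v -0.508 0.59 2.985
v 0.591 0.379 3.099
v -0.139 -0.016 3.858
v -0.104 0.659 4.758
v 0.244 1.401 2.782
v 0.279 2.076 3.682
v 1.078 1.298 3.53
v 0.841 0.422 4.195
v -0.701 1.638 3.345
v -0.938 0.762 4.01
v 1.63 3.095 2.246
v 2.333 3.065 2.531
v 1.29 3.585 3.134
v 2.339 3.325 2.39
v 2.237 3.551 2.226
v 2.043 3.707 2.066
v 1.786 3.77 1.933
v 1.504 3.73 1.848
v 1.242 3.594 1.823
v 1.039 3.381 1.862
v 0.926 3.125 1.96
v 0.92 2.865 2.102
v 1.022 2.639 2.265
v 1.216 2.483 2.425
v 1.474 2.42 2.558
v 1.755 2.46 2.644
v 2.017 2.596 2.669
v 2.22 2.809 2.629
f 2 4 1
f 5 2 1
f 1 4 3
f 3 5 1
f 2 8 4
f 6 2 5
f 6 8 2
f 4 8 3
f 7 5 3
f 3 8 7
f 7 6 5
f 8 6 7
f 9 20 14
f 9 14 10
f 9 10 16
f 9 16 19
f 9 19 20
f 10 14 18
f 14 20 13
f 20 19 11
f 19 16 15
f 16 10 17
f 12 18 13
f 12 13 11
f 12 11 15
f 12 15 17
f 12 17 18
f 13 18 14
f 11 13 20
f 15 11 19
f 17 15 16
f 18 17 10
f 22 21 24
f 22 24 23
f 24 21 25
f 24 25 23
f 25 21 26
f 25 26 23
f 26 21 27
f 26 27 23
f 27 21 28
f 27 28 23
f 28 21 29
f 28 29 23
f 29 21 30
f 29 30 23
f 30 21 31
f 30 31 23
f 31 21 32
f 31 32 23
f 32 21 33
f 32 33 23
f 33 21 34
f 33 34 23
f 34 21 35
f 34 35 23
f 35 21 36
f 35 36 23
f 36 21 37
f 36 37 23
f 37 21 38
f 37 38 23
f 38 21 22
f 38 22 23



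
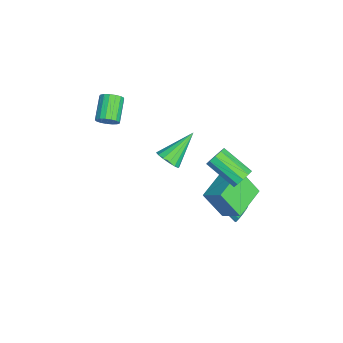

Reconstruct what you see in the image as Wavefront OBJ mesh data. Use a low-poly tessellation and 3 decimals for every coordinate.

v 0.833 0.035 1.205
v 1.283 0.577 1.056
v -0.213 1.245 2.455
v 1.011 0.604 0.802
v 0.692 0.479 0.656
v 0.41 0.235 0.657
v 0.242 -0.063 0.805
v 0.232 -0.334 1.06
v 0.383 -0.507 1.354
v 0.654 -0.535 1.607
v 0.974 -0.41 1.753
v 1.255 -0.166 1.752
v 1.424 0.132 1.605
v 1.434 0.404 1.35
v -2.38 -3.198 0.922
v -2.056 -2.968 1.424
v -3.356 -2.831 2.2
v -3.68 -3.062 1.698
v -2.127 -2.718 1.261
v -3.427 -2.581 2.037
v -2.256 -2.578 1.021
v -3.556 -2.442 1.797
v -2.413 -2.581 0.758
v -3.713 -2.444 1.534
v -2.562 -2.725 0.533
v -3.863 -2.588 1.308
v -2.67 -2.977 0.397
v -3.97 -2.84 1.172
v -2.712 -3.28 0.381
v -4.012 -3.143 1.157
v -2.677 -3.564 0.489
v -3.977 -3.428 1.265
v -2.574 -3.765 0.697
v -3.874 -3.628 1.472
v -2.427 -3.836 0.956
v -3.727 -3.699 1.732
v -2.269 -3.761 1.207
v -3.569 -3.624 1.983
v -2.137 -3.557 1.393
v -3.437 -3.42 2.169
v -2.06 -3.27 1.472
v -3.36 -3.134 2.247
v 0.076 3.743 -4.092
v 0.43 3.821 -3.64
v -0.656 1.937 -3.208
v 0.12 3.983 -3.565
v -0.208 4.054 -3.692
v -0.428 4.006 -3.972
v -0.455 3.858 -4.297
v -0.279 3.666 -4.544
v 0.032 3.504 -4.618
v 0.359 3.433 -4.491
v 0.579 3.481 -4.212
v 0.606 3.629 -3.887
v 2.322 3.755 1.443
v 2.897 3.509 1.621
v 2.033 2.138 2.514
v 1.458 2.385 2.337
v 2.779 3.768 1.905
v 1.915 2.397 2.798
v 2.487 4.022 2.013
v 1.624 2.651 2.906
v 2.132 4.174 1.903
v 1.268 2.804 2.796
v 1.85 4.166 1.617
v 0.986 2.796 2.511
v 1.747 4.002 1.266
v 0.883 2.631 2.159
v 1.865 3.743 0.982
v 1.001 2.372 1.875
v 2.156 3.489 0.874
v 1.293 2.118 1.767
v 2.512 3.336 0.984
v 1.648 1.966 1.877
v 2.794 3.344 1.269
v 1.93 1.974 2.163
v -0.23 2.718 -0.7
v 0.381 3.604 0.046
v 0.052 3.706 -2.105
v 0.664 4.592 -1.358
v 1.456 1.808 -1.002
v 2.068 2.694 -0.255
v 1.739 2.796 -2.406
v 2.35 3.682 -1.66
f 2 1 4
f 2 4 3
f 4 1 5
f 4 5 3
f 5 1 6
f 5 6 3
f 6 1 7
f 6 7 3
f 7 1 8
f 7 8 3
f 8 1 9
f 8 9 3
f 9 1 10
f 9 10 3
f 10 1 11
f 10 11 3
f 11 1 12
f 11 12 3
f 12 1 13
f 12 13 3
f 13 1 14
f 13 14 3
f 14 1 2
f 14 2 3
f 16 15 19
f 16 19 17
f 17 19 20
f 17 20 18
f 19 15 21
f 19 21 20
f 20 21 22
f 20 22 18
f 21 15 23
f 21 23 22
f 22 23 24
f 22 24 18
f 23 15 25
f 23 25 24
f 24 25 26
f 24 26 18
f 25 15 27
f 25 27 26
f 26 27 28
f 26 28 18
f 27 15 29
f 27 29 28
f 28 29 30
f 28 30 18
f 29 15 31
f 29 31 30
f 30 31 32
f 30 32 18
f 31 15 33
f 31 33 32
f 32 33 34
f 32 34 18
f 33 15 35
f 33 35 34
f 34 35 36
f 34 36 18
f 35 15 37
f 35 37 36
f 36 37 38
f 36 38 18
f 37 15 39
f 37 39 38
f 38 39 40
f 38 40 18
f 39 15 41
f 39 41 40
f 40 41 42
f 40 42 18
f 41 15 16
f 41 16 42
f 42 16 17
f 42 17 18
f 44 43 46
f 44 46 45
f 46 43 47
f 46 47 45
f 47 43 48
f 47 48 45
f 48 43 49
f 48 49 45
f 49 43 50
f 49 50 45
f 50 43 51
f 50 51 45
f 51 43 52
f 51 52 45
f 52 43 53
f 52 53 45
f 53 43 54
f 53 54 45
f 54 43 44
f 54 44 45
f 56 55 59
f 56 59 57
f 57 59 60
f 57 60 58
f 59 55 61
f 59 61 60
f 60 61 62
f 60 62 58
f 61 55 63
f 61 63 62
f 62 63 64
f 62 64 58
f 63 55 65
f 63 65 64
f 64 65 66
f 64 66 58
f 65 55 67
f 65 67 66
f 66 67 68
f 66 68 58
f 67 55 69
f 67 69 68
f 68 69 70
f 68 70 58
f 69 55 71
f 69 71 70
f 70 71 72
f 70 72 58
f 71 55 73
f 71 73 72
f 72 73 74
f 72 74 58
f 73 55 75
f 73 75 74
f 74 75 76
f 74 76 58
f 75 55 56
f 75 56 76
f 76 56 57
f 76 57 58
f 78 80 77
f 81 78 77
f 77 80 79
f 79 81 77
f 78 84 80
f 82 78 81
f 82 84 78
f 80 84 79
f 83 81 79
f 79 84 83
f 83 82 81
f 84 82 83



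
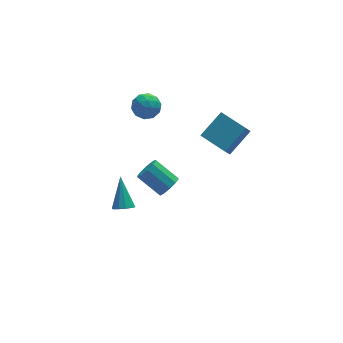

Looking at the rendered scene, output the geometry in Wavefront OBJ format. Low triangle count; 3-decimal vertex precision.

v 0.932 0.082 -4.2
v 1.48 0.083 -3.674
v 0.557 1.139 -2.714
v 0.008 1.138 -3.24
v 1.567 0.433 -3.975
v 0.644 1.489 -3.015
v 1.412 0.648 -4.362
v 0.488 1.705 -3.402
v 1.073 0.648 -4.687
v 0.149 1.704 -3.727
v 0.68 0.431 -4.826
v -0.243 1.487 -3.867
v 0.383 0.081 -4.726
v -0.54 1.137 -3.766
v 0.296 -0.269 -4.425
v -0.627 0.787 -3.465
v 0.452 -0.485 -4.038
v -0.472 0.572 -3.078
v 0.791 -0.484 -3.713
v -0.133 0.572 -2.753
v 1.183 -0.267 -3.573
v 0.26 0.789 -2.614
v 3.289 -2.101 0.37
v 4.666 -1.528 1.395
v 2.432 -0.691 0.731
v 3.808 -0.117 1.757
v 3.792 -1.543 -0.617
v 5.168 -0.969 0.409
v 2.934 -0.132 -0.255
v 4.311 0.441 0.77
v -3.106 -4.335 0.045
v -2.745 -4.021 -0.318
v -2.834 -3.085 1.395
v -3.091 -3.896 -0.364
v -3.443 -3.938 -0.254
v -3.666 -4.132 -0.03
v -3.675 -4.403 0.222
v -3.467 -4.648 0.407
v -3.121 -4.774 0.454
v -2.769 -4.731 0.344
v -2.546 -4.538 0.12
v -2.537 -4.266 -0.133
v -0.558 1.413 2.518
v 0.116 1.551 3.021
v -0.256 0.069 2.479
v 0.418 0.207 2.982
v -0.37 0.29 3.294
v -0.557 1.121 3.318
v 0.417 0.499 2.182
v 0.23 1.33 2.206
v 0.718 0.986 2.813
v 0.232 0.856 3.5
v -0.372 0.764 2
v -0.858 0.634 2.687
v -0.248 1.6 2.773
v 0.108 0.02 2.727
v -0.355 0.069 2.911
v 0.041 0.15 3.206
v -0.643 1.347 2.948
v -0.247 1.428 3.243
v -0.532 0.687 3.404
v 0.107 0.192 2.257
v 0.503 0.273 2.552
v -0.181 1.47 2.294
v 0.215 1.551 2.589
v 0.392 0.933 2.096
v 0.502 1.349 2.946
v 0.68 0.559 2.923
v 0.679 0.731 2.453
v 0.569 1.219 2.467
v 0.217 1.273 3.35
v 0.395 0.483 3.327
v -0.069 0.532 3.511
v -0.179 1.02 3.525
v 0.571 0.941 3.228
v -0.535 1.137 2.173
v -0.357 0.347 2.15
v 0.039 0.6 1.975
v -0.071 1.088 1.989
v -0.82 1.061 2.577
v -0.642 0.271 2.554
v -0.709 0.401 3.033
v -0.819 0.889 3.047
v -0.711 0.679 2.272
f 2 1 5
f 2 5 3
f 3 5 6
f 3 6 4
f 5 1 7
f 5 7 6
f 6 7 8
f 6 8 4
f 7 1 9
f 7 9 8
f 8 9 10
f 8 10 4
f 9 1 11
f 9 11 10
f 10 11 12
f 10 12 4
f 11 1 13
f 11 13 12
f 12 13 14
f 12 14 4
f 13 1 15
f 13 15 14
f 14 15 16
f 14 16 4
f 15 1 17
f 15 17 16
f 16 17 18
f 16 18 4
f 17 1 19
f 17 19 18
f 18 19 20
f 18 20 4
f 19 1 21
f 19 21 20
f 20 21 22
f 20 22 4
f 21 1 2
f 21 2 22
f 22 2 3
f 22 3 4
f 24 26 23
f 27 24 23
f 23 26 25
f 25 27 23
f 24 30 26
f 28 24 27
f 28 30 24
f 26 30 25
f 29 27 25
f 25 30 29
f 29 28 27
f 30 28 29
f 32 31 34
f 32 34 33
f 34 31 35
f 34 35 33
f 35 31 36
f 35 36 33
f 36 31 37
f 36 37 33
f 37 31 38
f 37 38 33
f 38 31 39
f 38 39 33
f 39 31 40
f 39 40 33
f 40 31 41
f 40 41 33
f 41 31 42
f 41 42 33
f 42 31 32
f 42 32 33
f 43 80 59
f 80 54 83
f 59 83 48
f 80 83 59
f 43 59 55
f 59 48 60
f 55 60 44
f 59 60 55
f 43 55 64
f 55 44 65
f 64 65 50
f 55 65 64
f 43 64 76
f 64 50 79
f 76 79 53
f 64 79 76
f 43 76 80
f 76 53 84
f 80 84 54
f 76 84 80
f 44 60 71
f 60 48 74
f 71 74 52
f 60 74 71
f 48 83 61
f 83 54 82
f 61 82 47
f 83 82 61
f 54 84 81
f 84 53 77
f 81 77 45
f 84 77 81
f 53 79 78
f 79 50 66
f 78 66 49
f 79 66 78
f 50 65 70
f 65 44 67
f 70 67 51
f 65 67 70
f 46 72 58
f 72 52 73
f 58 73 47
f 72 73 58
f 46 58 56
f 58 47 57
f 56 57 45
f 58 57 56
f 46 56 63
f 56 45 62
f 63 62 49
f 56 62 63
f 46 63 68
f 63 49 69
f 68 69 51
f 63 69 68
f 46 68 72
f 68 51 75
f 72 75 52
f 68 75 72
f 47 73 61
f 73 52 74
f 61 74 48
f 73 74 61
f 45 57 81
f 57 47 82
f 81 82 54
f 57 82 81
f 49 62 78
f 62 45 77
f 78 77 53
f 62 77 78
f 51 69 70
f 69 49 66
f 70 66 50
f 69 66 70
f 52 75 71
f 75 51 67
f 71 67 44
f 75 67 71



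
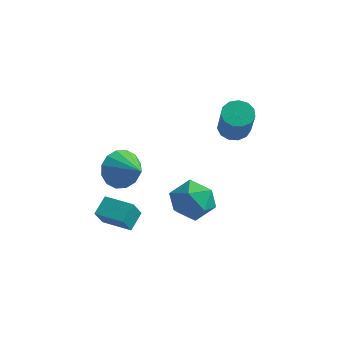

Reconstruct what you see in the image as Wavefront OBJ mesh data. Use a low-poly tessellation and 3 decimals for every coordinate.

v -2.055 -0.775 0.798
v -1.496 -0.523 -0.055
v -0.705 -1.385 1.502
v -1.466 -0.086 0.267
v -1.594 0.166 0.731
v -1.845 0.167 1.213
v -2.153 -0.085 1.584
v -2.434 -0.522 1.744
v -2.613 -1.026 1.651
v -2.643 -1.463 1.329
v -2.516 -1.716 0.865
v -2.264 -1.716 0.383
v -1.957 -1.464 0.012
v -1.676 -1.028 -0.148
v -3.385 -0.186 -3.682
v -3.441 -0.806 -2.679
v -3.346 0.731 -3.113
v -3.402 0.111 -2.11
v -1.878 -0.271 -3.65
v -1.934 -0.891 -2.647
v -1.839 0.646 -3.081
v -1.895 0.026 -2.078
v 1.131 -0.417 0.948
v 1.642 0.22 0.143
v 1.318 -1.92 -0.123
v 1.829 -1.283 -0.928
v 2.363 -1.487 0.066
v 2.247 -0.558 0.728
v 0.713 -1.142 -0.708
v 0.597 -0.213 -0.046
v 1.383 -0.228 -0.88
v 2.403 -0.441 -0.402
v 0.557 -1.259 0.422
v 1.577 -1.472 0.9
v 1.114 4.049 1.552
v 1.548 3.585 1.117
v 2.22 2.527 2.913
v 1.786 2.991 3.348
v 1.798 3.923 1.222
v 2.47 2.865 3.018
v 1.832 4.301 1.432
v 2.503 3.243 3.228
v 1.637 4.599 1.68
v 2.309 3.541 3.477
v 1.277 4.722 1.888
v 1.948 3.665 3.684
v 0.864 4.632 1.989
v 1.536 3.574 3.785
v 0.532 4.356 1.951
v 1.203 3.298 3.747
v 0.384 3.983 1.786
v 1.055 2.925 3.582
v 0.468 3.631 1.547
v 1.139 2.573 3.344
v 0.757 3.411 1.31
v 1.429 2.353 3.106
v 1.16 3.394 1.149
v 1.831 2.336 2.945
f 2 1 4
f 2 4 3
f 4 1 5
f 4 5 3
f 5 1 6
f 5 6 3
f 6 1 7
f 6 7 3
f 7 1 8
f 7 8 3
f 8 1 9
f 8 9 3
f 9 1 10
f 9 10 3
f 10 1 11
f 10 11 3
f 11 1 12
f 11 12 3
f 12 1 13
f 12 13 3
f 13 1 14
f 13 14 3
f 14 1 2
f 14 2 3
f 16 18 15
f 19 16 15
f 15 18 17
f 17 19 15
f 16 22 18
f 20 16 19
f 20 22 16
f 18 22 17
f 21 19 17
f 17 22 21
f 21 20 19
f 22 20 21
f 23 34 28
f 23 28 24
f 23 24 30
f 23 30 33
f 23 33 34
f 24 28 32
f 28 34 27
f 34 33 25
f 33 30 29
f 30 24 31
f 26 32 27
f 26 27 25
f 26 25 29
f 26 29 31
f 26 31 32
f 27 32 28
f 25 27 34
f 29 25 33
f 31 29 30
f 32 31 24
f 36 35 39
f 36 39 37
f 37 39 40
f 37 40 38
f 39 35 41
f 39 41 40
f 40 41 42
f 40 42 38
f 41 35 43
f 41 43 42
f 42 43 44
f 42 44 38
f 43 35 45
f 43 45 44
f 44 45 46
f 44 46 38
f 45 35 47
f 45 47 46
f 46 47 48
f 46 48 38
f 47 35 49
f 47 49 48
f 48 49 50
f 48 50 38
f 49 35 51
f 49 51 50
f 50 51 52
f 50 52 38
f 51 35 53
f 51 53 52
f 52 53 54
f 52 54 38
f 53 35 55
f 53 55 54
f 54 55 56
f 54 56 38
f 55 35 57
f 55 57 56
f 56 57 58
f 56 58 38
f 57 35 36
f 57 36 58
f 58 36 37
f 58 37 38



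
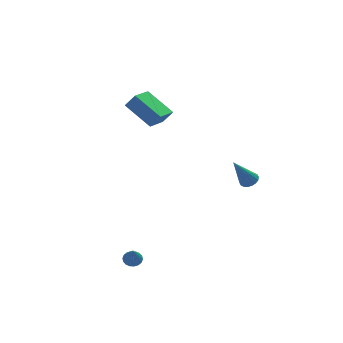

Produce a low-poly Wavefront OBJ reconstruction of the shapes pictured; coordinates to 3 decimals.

v 0.483 3.832 1.153
v -0.639 2.73 1.683
v -0.517 5.353 2.199
v -1.64 4.252 2.729
v 1.04 3.648 1.951
v -0.083 2.547 2.481
v 0.039 5.17 2.997
v -1.083 4.068 3.527
v -3.711 -3.466 -4.393
v -3.245 -3.234 -4.214
v -3.869 -4.034 -3.247
v -3.415 -3.068 -4.155
v -3.644 -2.98 -4.143
v -3.885 -2.989 -4.181
v -4.092 -3.092 -4.261
v -4.224 -3.269 -4.367
v -4.254 -3.485 -4.478
v -4.176 -3.697 -4.573
v -4.006 -3.863 -4.632
v -3.778 -3.951 -4.643
v -3.536 -3.942 -4.606
v -3.329 -3.839 -4.526
v -3.198 -3.662 -4.42
v -3.168 -3.446 -4.309
v 4.121 -0.551 -1.753
v 4.554 -0.234 -1.484
v 3.099 -0.689 0.053
v 4.384 -0.045 -1.566
v 4.162 0.044 -1.684
v 3.932 0.015 -1.817
v 3.739 -0.126 -1.937
v 3.622 -0.351 -2.02
v 3.603 -0.615 -2.051
v 3.688 -0.867 -2.022
v 3.857 -1.056 -1.941
v 4.08 -1.145 -1.822
v 4.31 -1.116 -1.69
v 4.502 -0.976 -1.57
v 4.619 -0.751 -1.487
v 4.638 -0.486 -1.456
f 2 4 1
f 5 2 1
f 1 4 3
f 3 5 1
f 2 8 4
f 6 2 5
f 6 8 2
f 4 8 3
f 7 5 3
f 3 8 7
f 7 6 5
f 8 6 7
f 10 9 12
f 10 12 11
f 12 9 13
f 12 13 11
f 13 9 14
f 13 14 11
f 14 9 15
f 14 15 11
f 15 9 16
f 15 16 11
f 16 9 17
f 16 17 11
f 17 9 18
f 17 18 11
f 18 9 19
f 18 19 11
f 19 9 20
f 19 20 11
f 20 9 21
f 20 21 11
f 21 9 22
f 21 22 11
f 22 9 23
f 22 23 11
f 23 9 24
f 23 24 11
f 24 9 10
f 24 10 11
f 26 25 28
f 26 28 27
f 28 25 29
f 28 29 27
f 29 25 30
f 29 30 27
f 30 25 31
f 30 31 27
f 31 25 32
f 31 32 27
f 32 25 33
f 32 33 27
f 33 25 34
f 33 34 27
f 34 25 35
f 34 35 27
f 35 25 36
f 35 36 27
f 36 25 37
f 36 37 27
f 37 25 38
f 37 38 27
f 38 25 39
f 38 39 27
f 39 25 40
f 39 40 27
f 40 25 26
f 40 26 27



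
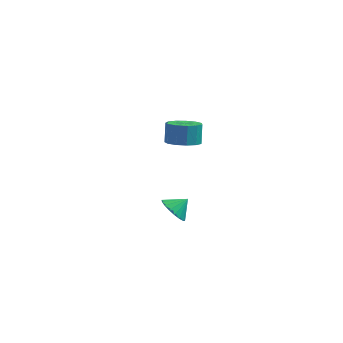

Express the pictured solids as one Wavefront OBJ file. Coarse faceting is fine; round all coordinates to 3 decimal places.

v 0.847 -3.905 3.542
v 1.253 -3.553 2.832
v 1.553 -3.435 4.178
v 0.984 -3.277 2.926
v 0.688 -3.126 3.142
v 0.424 -3.129 3.437
v 0.244 -3.286 3.753
v 0.183 -3.566 4.027
v 0.254 -3.912 4.205
v 0.442 -4.258 4.252
v 0.711 -4.533 4.158
v 1.006 -4.684 3.942
v 1.271 -4.681 3.646
v 1.451 -4.524 3.331
v 1.512 -4.245 3.057
v 1.441 -3.898 2.879
v 0.452 2.826 3.179
v 1.395 3.216 2.974
v 1.35 3.903 4.077
v 0.408 3.514 4.281
v 1.008 3.582 2.73
v 0.963 4.27 3.832
v 0.445 3.708 2.628
v 0.4 4.396 3.73
v -0.116 3.555 2.701
v -0.161 4.242 3.804
v -0.496 3.17 2.926
v -0.541 3.857 4.028
v -0.575 2.676 3.231
v -0.62 3.363 4.333
v -0.328 2.229 3.519
v -0.373 2.917 4.622
v 0.167 1.973 3.7
v 0.122 2.66 4.802
v 0.752 1.987 3.715
v 0.707 2.675 4.817
v 1.243 2.268 3.56
v 1.198 2.955 4.662
v 1.482 2.726 3.284
v 1.437 3.413 4.386
f 2 1 4
f 2 4 3
f 4 1 5
f 4 5 3
f 5 1 6
f 5 6 3
f 6 1 7
f 6 7 3
f 7 1 8
f 7 8 3
f 8 1 9
f 8 9 3
f 9 1 10
f 9 10 3
f 10 1 11
f 10 11 3
f 11 1 12
f 11 12 3
f 12 1 13
f 12 13 3
f 13 1 14
f 13 14 3
f 14 1 15
f 14 15 3
f 15 1 16
f 15 16 3
f 16 1 2
f 16 2 3
f 18 17 21
f 18 21 19
f 19 21 22
f 19 22 20
f 21 17 23
f 21 23 22
f 22 23 24
f 22 24 20
f 23 17 25
f 23 25 24
f 24 25 26
f 24 26 20
f 25 17 27
f 25 27 26
f 26 27 28
f 26 28 20
f 27 17 29
f 27 29 28
f 28 29 30
f 28 30 20
f 29 17 31
f 29 31 30
f 30 31 32
f 30 32 20
f 31 17 33
f 31 33 32
f 32 33 34
f 32 34 20
f 33 17 35
f 33 35 34
f 34 35 36
f 34 36 20
f 35 17 37
f 35 37 36
f 36 37 38
f 36 38 20
f 37 17 39
f 37 39 38
f 38 39 40
f 38 40 20
f 39 17 18
f 39 18 40
f 40 18 19
f 40 19 20



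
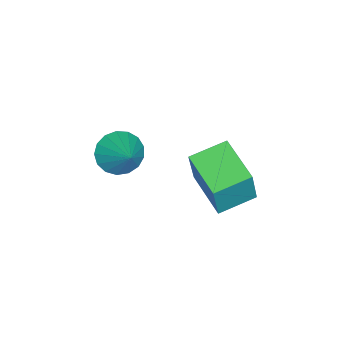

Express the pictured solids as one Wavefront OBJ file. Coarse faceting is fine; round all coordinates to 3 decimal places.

v -0.588 0.901 1.252
v -0.167 0.87 2.671
v 0.493 2.001 0.956
v 0.913 1.97 2.375
v 0.247 0.01 0.985
v 0.667 -0.021 2.404
v 1.327 1.11 0.689
v 1.748 1.079 2.108
v 0.471 -2.209 1.644
v 0.868 -2.845 1.764
v 1.309 -1.531 2.456
v 1.029 -2.696 1.474
v 1.061 -2.435 1.223
v 0.958 -2.122 1.068
v 0.744 -1.83 1.045
v 0.467 -1.624 1.159
v 0.19 -1.552 1.385
v -0.022 -1.631 1.67
v -0.121 -1.842 1.949
v -0.085 -2.137 2.158
v 0.079 -2.449 2.249
v 0.332 -2.706 2.202
v 0.617 -2.849 2.027
f 2 4 1
f 5 2 1
f 1 4 3
f 3 5 1
f 2 8 4
f 6 2 5
f 6 8 2
f 4 8 3
f 7 5 3
f 3 8 7
f 7 6 5
f 8 6 7
f 10 9 12
f 10 12 11
f 12 9 13
f 12 13 11
f 13 9 14
f 13 14 11
f 14 9 15
f 14 15 11
f 15 9 16
f 15 16 11
f 16 9 17
f 16 17 11
f 17 9 18
f 17 18 11
f 18 9 19
f 18 19 11
f 19 9 20
f 19 20 11
f 20 9 21
f 20 21 11
f 21 9 22
f 21 22 11
f 22 9 23
f 22 23 11
f 23 9 10
f 23 10 11



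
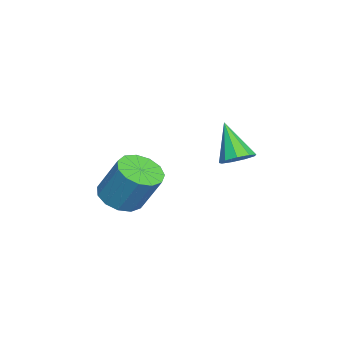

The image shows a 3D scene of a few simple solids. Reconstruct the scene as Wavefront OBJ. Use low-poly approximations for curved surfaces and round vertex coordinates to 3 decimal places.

v -1.475 3.629 2.988
v -0.935 3.701 3.323
v -2.205 3.031 4.292
v -1.179 4.063 3.353
v -1.561 4.223 3.212
v -1.904 4.104 2.966
v -2.046 3.764 2.73
v -1.921 3.36 2.615
v -1.587 3.083 2.674
v -1.202 3.061 2.88
v -0.944 3.305 3.136
v -2.536 -0.595 0.294
v -1.989 -1.244 0.524
v -1.657 -0.435 2.017
v -2.204 0.215 1.786
v -1.715 -0.91 0.282
v -1.382 -0.101 1.774
v -1.701 -0.476 0.043
v -1.369 0.334 1.535
v -1.953 -0.079 -0.116
v -1.62 0.73 1.376
v -2.389 0.154 -0.145
v -2.057 0.963 1.347
v -2.873 0.149 -0.035
v -2.54 0.959 1.458
v -3.249 -0.092 0.18
v -2.917 0.718 1.672
v -3.4 -0.492 0.431
v -3.067 0.317 1.923
v -3.276 -0.925 0.638
v -2.943 -0.116 2.13
v -2.917 -1.254 0.736
v -2.584 -0.444 2.228
v -2.437 -1.372 0.694
v -2.105 -0.563 2.186
f 2 1 4
f 2 4 3
f 4 1 5
f 4 5 3
f 5 1 6
f 5 6 3
f 6 1 7
f 6 7 3
f 7 1 8
f 7 8 3
f 8 1 9
f 8 9 3
f 9 1 10
f 9 10 3
f 10 1 11
f 10 11 3
f 11 1 2
f 11 2 3
f 13 12 16
f 13 16 14
f 14 16 17
f 14 17 15
f 16 12 18
f 16 18 17
f 17 18 19
f 17 19 15
f 18 12 20
f 18 20 19
f 19 20 21
f 19 21 15
f 20 12 22
f 20 22 21
f 21 22 23
f 21 23 15
f 22 12 24
f 22 24 23
f 23 24 25
f 23 25 15
f 24 12 26
f 24 26 25
f 25 26 27
f 25 27 15
f 26 12 28
f 26 28 27
f 27 28 29
f 27 29 15
f 28 12 30
f 28 30 29
f 29 30 31
f 29 31 15
f 30 12 32
f 30 32 31
f 31 32 33
f 31 33 15
f 32 12 34
f 32 34 33
f 33 34 35
f 33 35 15
f 34 12 13
f 34 13 35
f 35 13 14
f 35 14 15



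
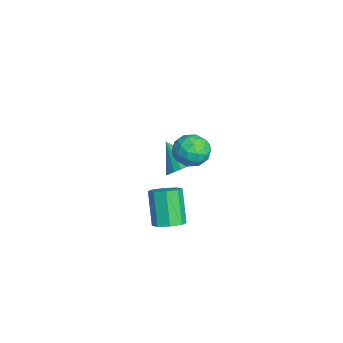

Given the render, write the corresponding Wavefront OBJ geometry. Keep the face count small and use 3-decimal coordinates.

v 0.085 -1.053 -0.762
v 0.98 -0.726 -0.985
v 0.7 -1.954 0.385
v 1.595 -1.627 0.162
v 0.941 -1.024 0.569
v 0.561 -0.467 -0.139
v 1.119 -2.213 -0.461
v 0.739 -1.656 -1.169
v 1.618 -1.443 -0.798
v 1.509 -0.709 -0.162
v 0.171 -1.971 -0.438
v 0.062 -1.237 0.198
v 0.479 -0.81 -0.974
v 1.201 -1.87 0.374
v 0.817 -1.515 0.613
v 1.343 -1.323 0.482
v 0.233 -0.658 -0.477
v 0.759 -0.466 -0.608
v 0.736 -0.641 0.305
v 0.921 -2.214 0.008
v 1.447 -2.022 -0.123
v 0.337 -1.357 -1.082
v 0.863 -1.165 -1.213
v 0.944 -2.039 -0.905
v 1.38 -1.04 -0.995
v 1.741 -1.569 -0.322
v 1.461 -1.914 -0.687
v 1.238 -1.586 -1.104
v 1.315 -0.608 -0.621
v 1.677 -1.138 0.052
v 1.293 -0.783 0.292
v 1.069 -0.456 -0.125
v 1.691 -1.03 -0.512
v 0.003 -1.542 -0.652
v 0.365 -2.072 0.021
v 0.611 -2.224 -0.475
v 0.387 -1.897 -0.892
v -0.061 -1.111 -0.278
v 0.3 -1.64 0.395
v 0.442 -1.094 0.504
v 0.219 -0.766 0.087
v -0.011 -1.65 -0.088
v -3.316 -1.341 -4.59
v -2.545 -1.496 -4.094
v -4.304 -2.099 -3.29
v -2.663 -1.121 -3.966
v -2.911 -0.789 -3.961
v -3.239 -0.567 -4.08
v -3.583 -0.498 -4.301
v -3.873 -0.596 -4.578
v -4.054 -0.842 -4.859
v -4.088 -1.186 -5.086
v -3.969 -1.561 -5.214
v -3.722 -1.893 -5.22
v -3.394 -2.115 -5.1
v -3.05 -2.184 -4.879
v -2.759 -2.086 -4.602
v -2.579 -1.84 -4.321
v 2.895 -2.542 -3.859
v 3.379 -3.113 -3.606
v 2.39 -3.209 -1.928
v 1.905 -2.638 -2.181
v 3.575 -2.56 -3.458
v 2.586 -2.656 -1.781
v 3.373 -1.997 -3.545
v 2.384 -2.093 -1.868
v 2.891 -1.753 -3.816
v 1.901 -1.849 -2.139
v 2.41 -1.971 -4.112
v 1.421 -2.067 -2.434
v 2.214 -2.524 -4.259
v 1.225 -2.62 -2.582
v 2.416 -3.087 -4.172
v 1.427 -3.183 -2.495
v 2.899 -3.331 -3.901
v 1.909 -3.427 -2.224
f 1 38 17
f 38 12 41
f 17 41 6
f 38 41 17
f 1 17 13
f 17 6 18
f 13 18 2
f 17 18 13
f 1 13 22
f 13 2 23
f 22 23 8
f 13 23 22
f 1 22 34
f 22 8 37
f 34 37 11
f 22 37 34
f 1 34 38
f 34 11 42
f 38 42 12
f 34 42 38
f 2 18 29
f 18 6 32
f 29 32 10
f 18 32 29
f 6 41 19
f 41 12 40
f 19 40 5
f 41 40 19
f 12 42 39
f 42 11 35
f 39 35 3
f 42 35 39
f 11 37 36
f 37 8 24
f 36 24 7
f 37 24 36
f 8 23 28
f 23 2 25
f 28 25 9
f 23 25 28
f 4 30 16
f 30 10 31
f 16 31 5
f 30 31 16
f 4 16 14
f 16 5 15
f 14 15 3
f 16 15 14
f 4 14 21
f 14 3 20
f 21 20 7
f 14 20 21
f 4 21 26
f 21 7 27
f 26 27 9
f 21 27 26
f 4 26 30
f 26 9 33
f 30 33 10
f 26 33 30
f 5 31 19
f 31 10 32
f 19 32 6
f 31 32 19
f 3 15 39
f 15 5 40
f 39 40 12
f 15 40 39
f 7 20 36
f 20 3 35
f 36 35 11
f 20 35 36
f 9 27 28
f 27 7 24
f 28 24 8
f 27 24 28
f 10 33 29
f 33 9 25
f 29 25 2
f 33 25 29
f 44 43 46
f 44 46 45
f 46 43 47
f 46 47 45
f 47 43 48
f 47 48 45
f 48 43 49
f 48 49 45
f 49 43 50
f 49 50 45
f 50 43 51
f 50 51 45
f 51 43 52
f 51 52 45
f 52 43 53
f 52 53 45
f 53 43 54
f 53 54 45
f 54 43 55
f 54 55 45
f 55 43 56
f 55 56 45
f 56 43 57
f 56 57 45
f 57 43 58
f 57 58 45
f 58 43 44
f 58 44 45
f 60 59 63
f 60 63 61
f 61 63 64
f 61 64 62
f 63 59 65
f 63 65 64
f 64 65 66
f 64 66 62
f 65 59 67
f 65 67 66
f 66 67 68
f 66 68 62
f 67 59 69
f 67 69 68
f 68 69 70
f 68 70 62
f 69 59 71
f 69 71 70
f 70 71 72
f 70 72 62
f 71 59 73
f 71 73 72
f 72 73 74
f 72 74 62
f 73 59 75
f 73 75 74
f 74 75 76
f 74 76 62
f 75 59 60
f 75 60 76
f 76 60 61
f 76 61 62



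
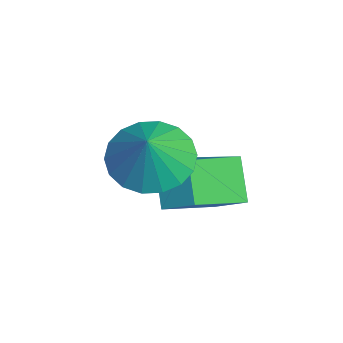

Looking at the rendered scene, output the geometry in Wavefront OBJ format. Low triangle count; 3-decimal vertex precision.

v -1.003 2.099 1.628
v -0.475 2.798 2.15
v -2.006 3.532 0.722
v -1.478 4.231 1.244
v -0.082 2.129 0.656
v 0.446 2.828 1.178
v -1.085 3.562 -0.25
v -0.557 4.261 0.272
v -0.158 1.898 2.514
v 0.673 1.581 1.919
v 0.598 1.722 3.666
v 0.737 2.051 1.949
v 0.625 2.492 2.09
v 0.357 2.815 2.316
v -0.013 2.956 2.58
v -0.412 2.888 2.832
v -0.76 2.624 3.02
v -0.99 2.216 3.108
v -1.054 1.745 3.079
v -0.941 1.304 2.937
v -0.674 0.981 2.712
v -0.304 0.84 2.447
v 0.095 0.908 2.196
v 0.443 1.173 2.008
f 2 4 1
f 5 2 1
f 1 4 3
f 3 5 1
f 2 8 4
f 6 2 5
f 6 8 2
f 4 8 3
f 7 5 3
f 3 8 7
f 7 6 5
f 8 6 7
f 10 9 12
f 10 12 11
f 12 9 13
f 12 13 11
f 13 9 14
f 13 14 11
f 14 9 15
f 14 15 11
f 15 9 16
f 15 16 11
f 16 9 17
f 16 17 11
f 17 9 18
f 17 18 11
f 18 9 19
f 18 19 11
f 19 9 20
f 19 20 11
f 20 9 21
f 20 21 11
f 21 9 22
f 21 22 11
f 22 9 23
f 22 23 11
f 23 9 24
f 23 24 11
f 24 9 10
f 24 10 11



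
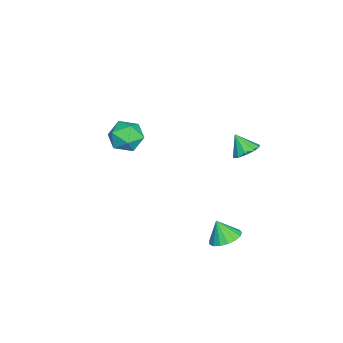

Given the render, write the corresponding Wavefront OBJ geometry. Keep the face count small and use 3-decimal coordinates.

v 2.019 3.012 -4.488
v 2.541 3.592 -4.102
v 1.801 2.508 -3.432
v 2.166 3.774 -4.093
v 1.758 3.781 -4.174
v 1.409 3.612 -4.327
v 1.201 3.306 -4.517
v 1.179 2.932 -4.7
v 1.35 2.577 -4.834
v 1.675 2.322 -4.889
v 2.078 2.225 -4.852
v 2.468 2.308 -4.732
v 2.755 2.553 -4.555
v 2.873 2.903 -4.363
v 2.796 3.278 -4.2
v -3.681 -2.208 -2.311
v -3.289 -2.708 -3.161
v -4.331 -3.692 -1.739
v -3.939 -4.192 -2.589
v -3.282 -3.813 -1.846
v -2.88 -2.896 -2.199
v -4.74 -3.504 -2.701
v -4.338 -2.587 -3.054
v -3.943 -3.509 -3.402
v -3.042 -3.7 -2.874
v -4.578 -2.7 -2.026
v -3.677 -2.891 -1.498
v -0.745 3.529 -0.064
v -0.347 3.993 0.405
v -1.095 2.891 0.864
v -0.787 4.17 0.361
v -1.21 4.102 0.154
v -1.456 3.816 -0.136
v -1.43 3.42 -0.398
v -1.142 3.066 -0.533
v -0.703 2.889 -0.489
v -0.279 2.956 -0.283
v -0.034 3.243 0.007
v -0.06 3.639 0.27
f 2 1 4
f 2 4 3
f 4 1 5
f 4 5 3
f 5 1 6
f 5 6 3
f 6 1 7
f 6 7 3
f 7 1 8
f 7 8 3
f 8 1 9
f 8 9 3
f 9 1 10
f 9 10 3
f 10 1 11
f 10 11 3
f 11 1 12
f 11 12 3
f 12 1 13
f 12 13 3
f 13 1 14
f 13 14 3
f 14 1 15
f 14 15 3
f 15 1 2
f 15 2 3
f 16 27 21
f 16 21 17
f 16 17 23
f 16 23 26
f 16 26 27
f 17 21 25
f 21 27 20
f 27 26 18
f 26 23 22
f 23 17 24
f 19 25 20
f 19 20 18
f 19 18 22
f 19 22 24
f 19 24 25
f 20 25 21
f 18 20 27
f 22 18 26
f 24 22 23
f 25 24 17
f 29 28 31
f 29 31 30
f 31 28 32
f 31 32 30
f 32 28 33
f 32 33 30
f 33 28 34
f 33 34 30
f 34 28 35
f 34 35 30
f 35 28 36
f 35 36 30
f 36 28 37
f 36 37 30
f 37 28 38
f 37 38 30
f 38 28 39
f 38 39 30
f 39 28 29
f 39 29 30

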